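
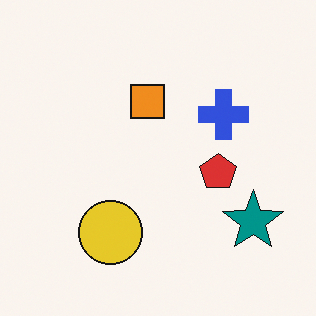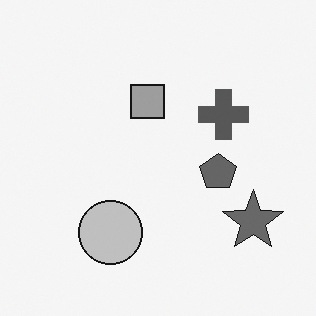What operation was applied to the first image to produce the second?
The image was converted to grayscale.

All color is removed — every shape is now a shade of grey.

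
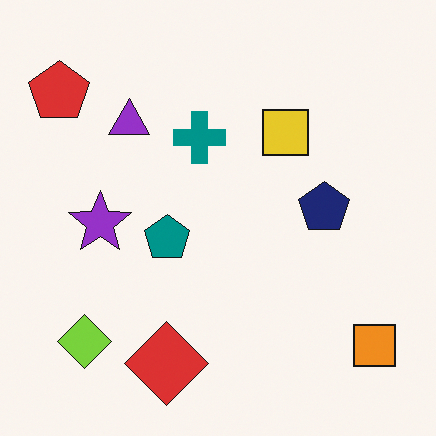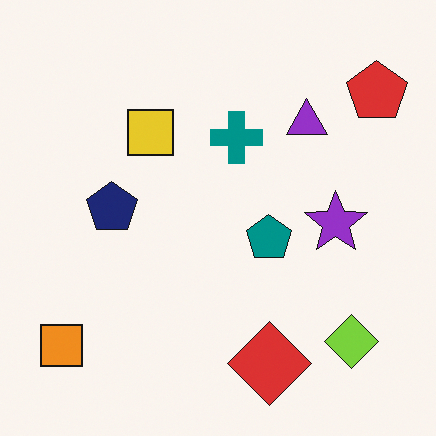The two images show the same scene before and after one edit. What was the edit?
The transformation is: flipped horizontally (left ↔ right).

The red pentagon is in the top-left of the first image and the top-right of the second — shapes on opposite sides of the vertical midline have swapped in a mirror flip.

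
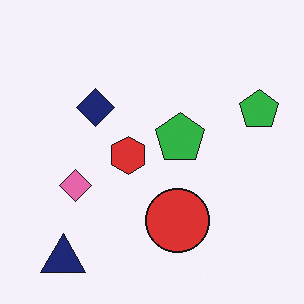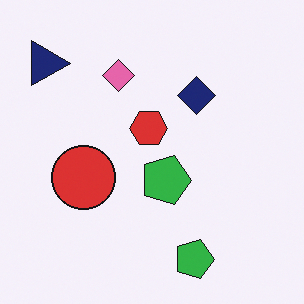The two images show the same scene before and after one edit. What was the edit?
Rotated 90° clockwise.

The navy triangle sits in the bottom-left of the first image and the top-left of the second — consistent with a whole-image 90° clockwise rotation.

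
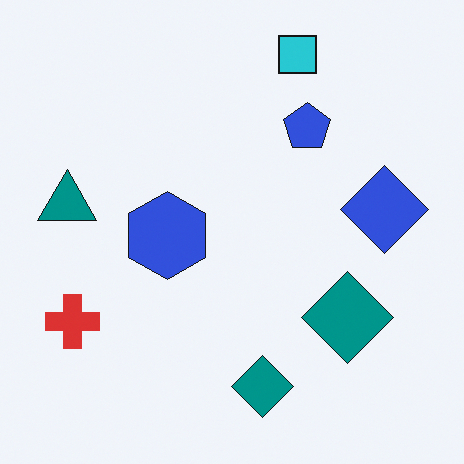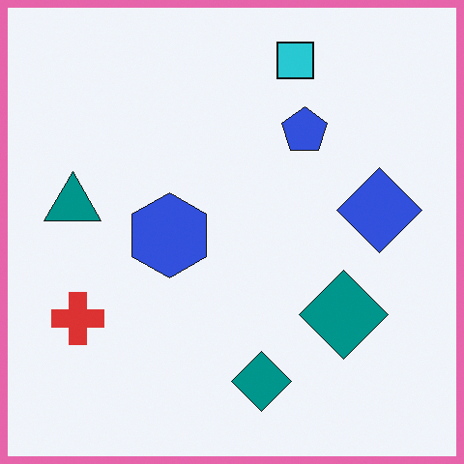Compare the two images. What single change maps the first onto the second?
Framed with a pink border.

A solid pink frame runs around the edge of the second image, with the content slightly shrunk inside it.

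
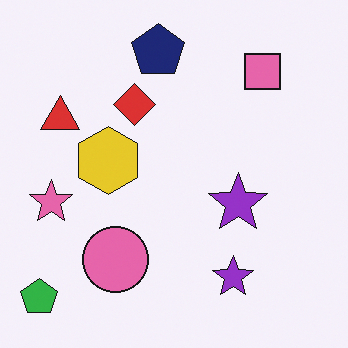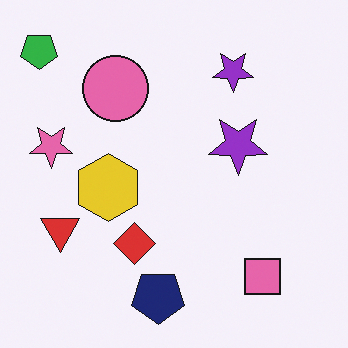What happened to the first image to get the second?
It was flipped vertically (top ↔ bottom).

The navy pentagon is in the top of the first image and the bottom of the second — shapes on opposite sides of the horizontal midline have swapped in a mirror flip.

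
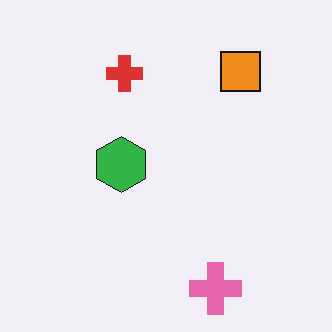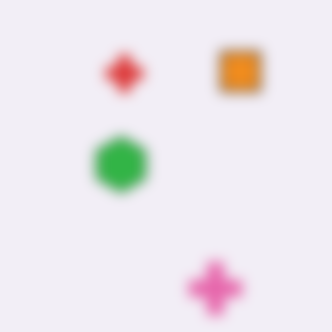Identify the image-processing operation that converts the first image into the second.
This is the original image heavily blurred.

Shape edges and outlines are uniformly softened across the whole image.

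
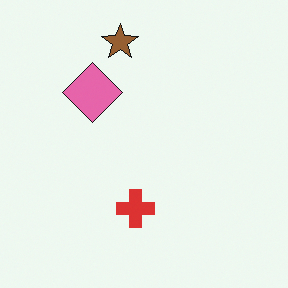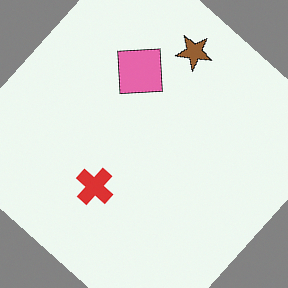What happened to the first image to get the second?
The second image is the first rotated clockwise by a large amount — several tens of degrees.

Every shape is tilted by the same angle and the image corners show triangular fill wedges — a whole-image rotation by a non-right angle.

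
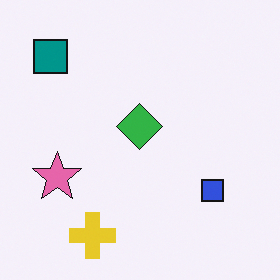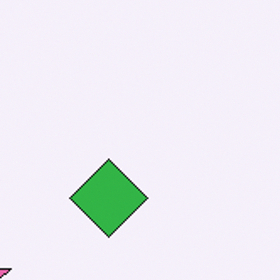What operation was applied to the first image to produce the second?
The second image is the first cropped to a noticeably smaller region and rescaled.

The visible shapes are larger and the field of view is narrower; shapes near the original edges may be partly or wholly outside the frame — a crop-and-rescale.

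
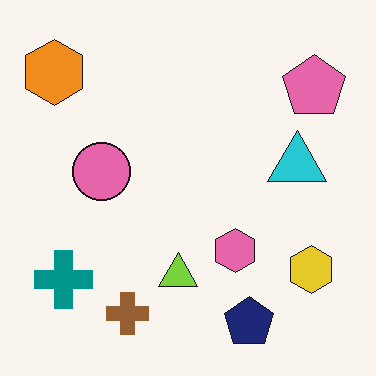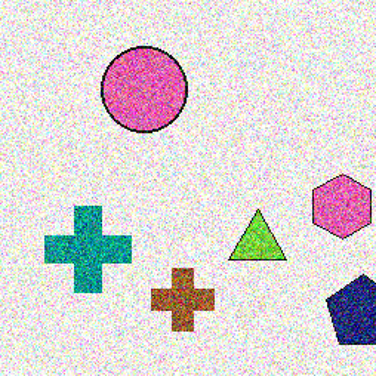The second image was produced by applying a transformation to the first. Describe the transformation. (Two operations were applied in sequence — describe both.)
The image was degraded with strong gaussian noise, then cropped to a modestly smaller region and rescaled.

Random speckle covers the whole image, including the flat background. The visible shapes are larger and the field of view is narrower; shapes near the original edges may be partly or wholly outside the frame — a crop-and-rescale.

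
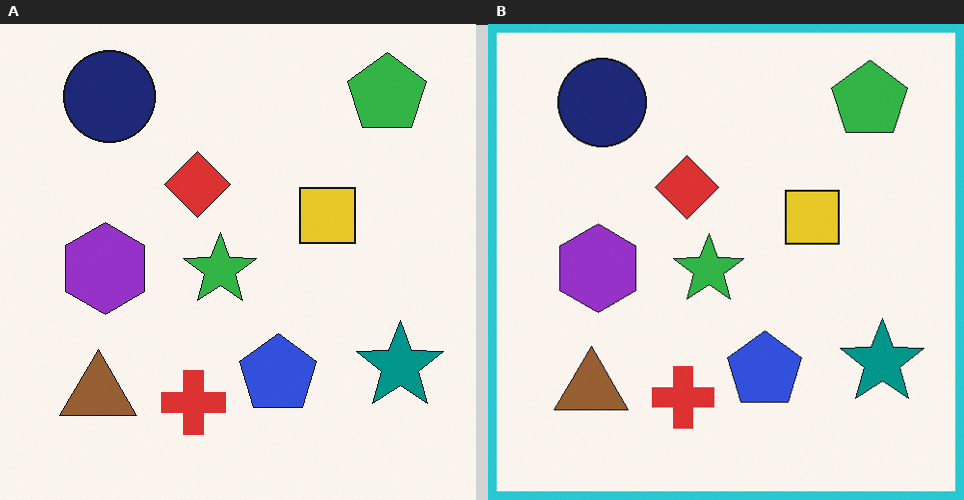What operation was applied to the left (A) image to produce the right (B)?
The transformation is: framed with a cyan border.

A solid cyan frame runs around the edge of the right (B) image, with the content slightly shrunk inside it.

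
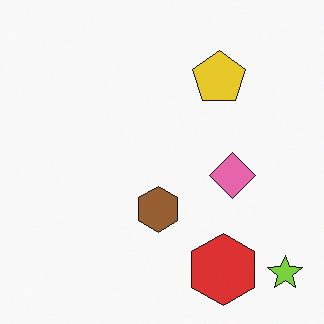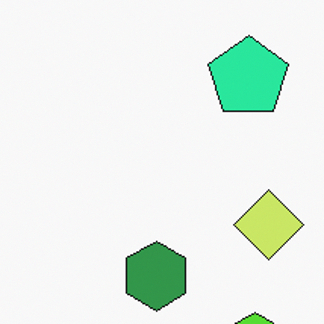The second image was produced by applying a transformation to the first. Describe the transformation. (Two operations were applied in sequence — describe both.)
The second image is the first hue-shifted noticeably, then cropped to a modestly smaller region and rescaled.

Every shape's color has rotated by the same amount around the hue wheel — a uniform hue shift. The visible shapes are larger and the field of view is narrower; shapes near the original edges may be partly or wholly outside the frame — a crop-and-rescale.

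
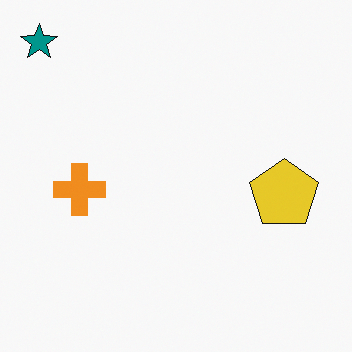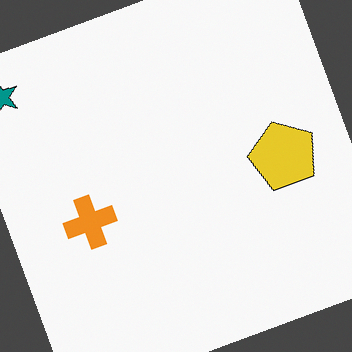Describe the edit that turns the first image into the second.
The second image is the first rotated counter-clockwise by a moderate amount.

Every shape is tilted by the same angle and the image corners show triangular fill wedges — a whole-image rotation by a non-right angle.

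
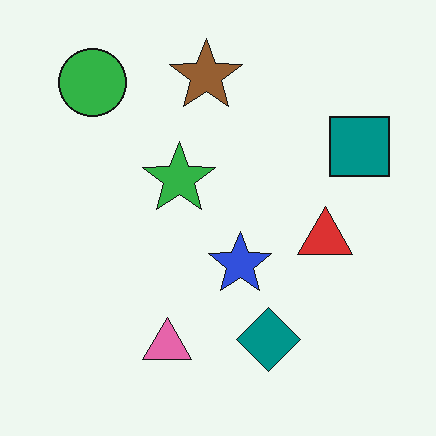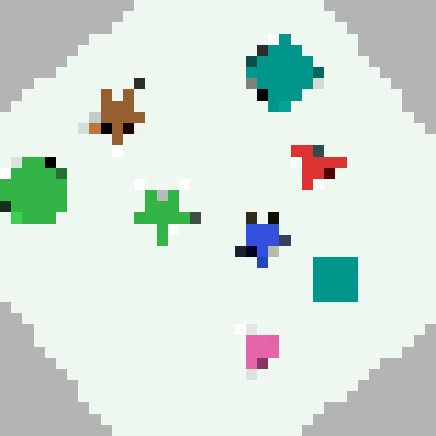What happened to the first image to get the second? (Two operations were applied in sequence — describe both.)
Rotated counter-clockwise by a large amount — several tens of degrees, then coarsely pixelated.

Every shape is tilted by the same angle and the image corners show triangular fill wedges — a whole-image rotation by a non-right angle. Shapes are reduced to large square blocks; fine edges and outlines are lost — a downscale-then-upscale (mosaic) effect.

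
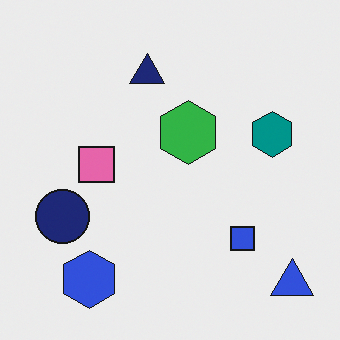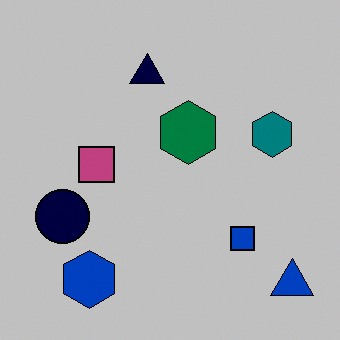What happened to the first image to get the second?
Aggressively posterized.

Each flat color has snapped to a coarser quantized level — most visibly, the near-white background has dropped to a flat grey.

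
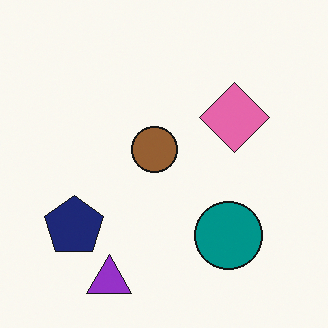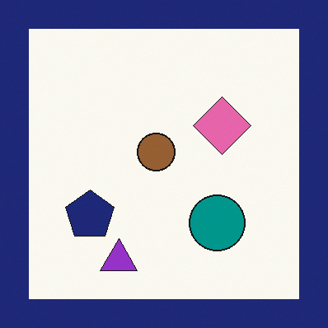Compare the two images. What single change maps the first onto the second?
The second image is the first framed with a navy border.

A solid navy frame runs around the edge of the second image, with the content slightly shrunk inside it.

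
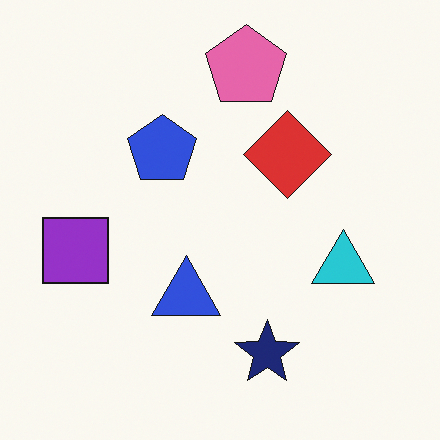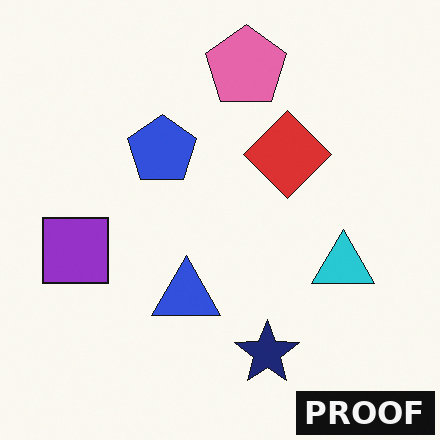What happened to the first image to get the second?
It was watermarked with the text "PROOF" in the lower-right corner.

A dark label reading "PROOF" appears in the lower-right corner.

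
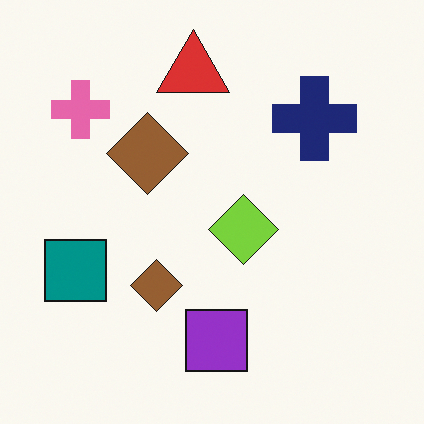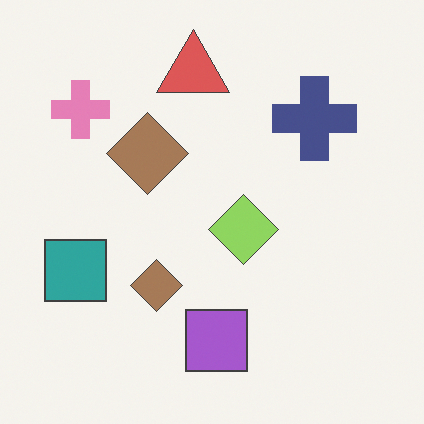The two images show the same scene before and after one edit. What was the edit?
The transformation is: given slightly reduced contrast.

Tones are pushed toward mid-grey across the whole image — a global contrast change.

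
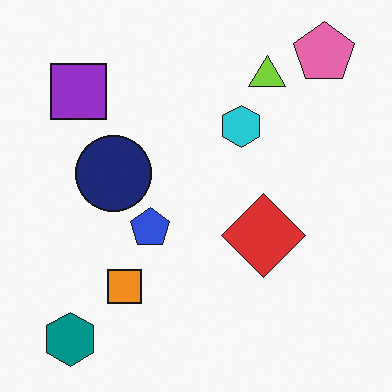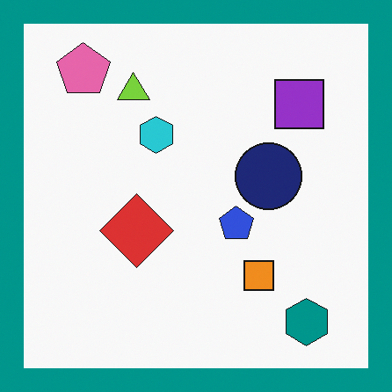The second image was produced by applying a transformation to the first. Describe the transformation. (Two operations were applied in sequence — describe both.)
The second image is the first flipped horizontally (left ↔ right), then framed with a teal border.

The pink pentagon is in the top-right of the first image and the top-left of the second — shapes on opposite sides of the vertical midline have swapped in a mirror flip. A solid teal frame runs around the edge of the second image, with the content slightly shrunk inside it.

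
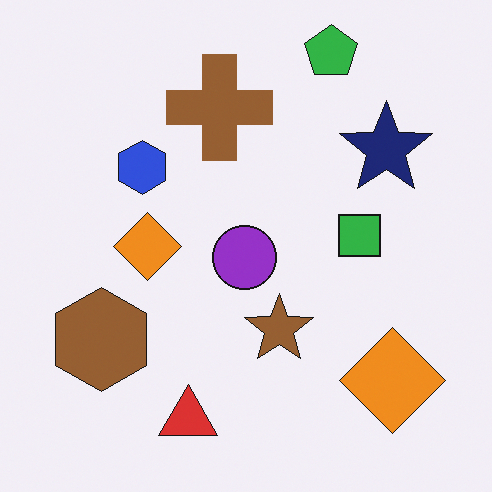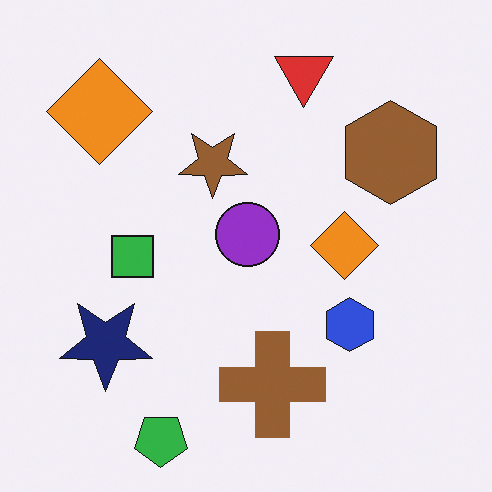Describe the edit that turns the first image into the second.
Rotated 180°.

The green pentagon sits in the top-right of the first image and the bottom-left of the second — consistent with a whole-image 180° rotation.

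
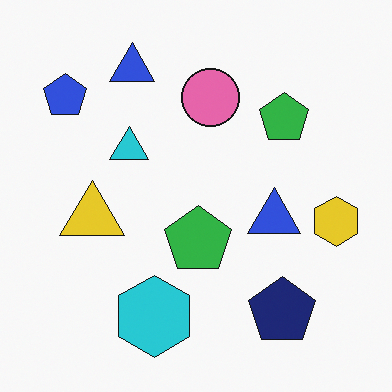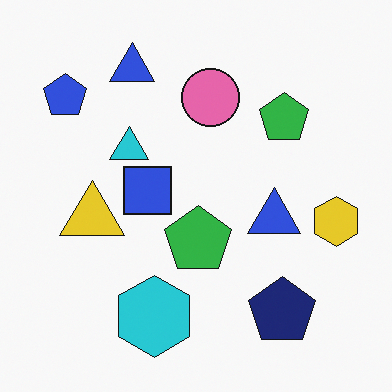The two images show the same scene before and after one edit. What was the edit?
Overlaid with an additional blue square.

A blue square appears in the second image that is absent from the first.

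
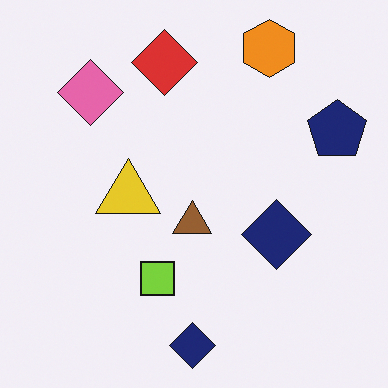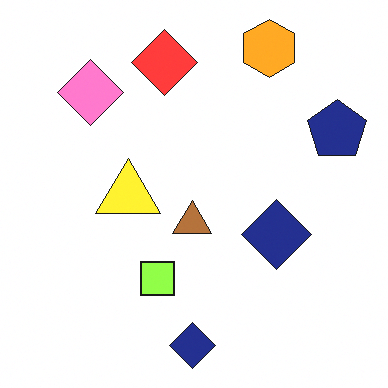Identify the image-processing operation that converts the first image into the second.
The second image is the first slightly brightened.

Every pixel — background and shapes alike — is uniformly brightened.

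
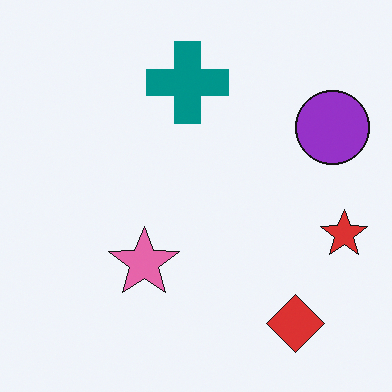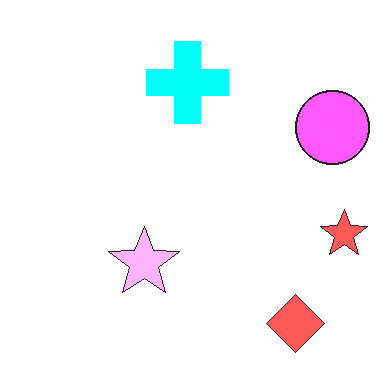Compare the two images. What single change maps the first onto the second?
The second image is the first substantially brightened.

Every pixel — background and shapes alike — is uniformly brightened.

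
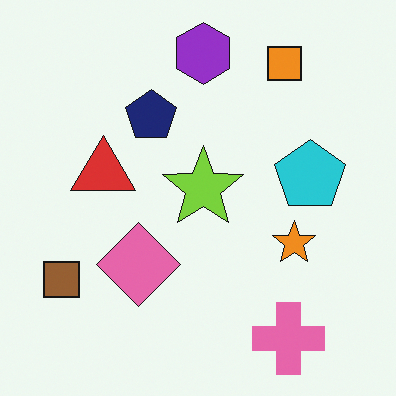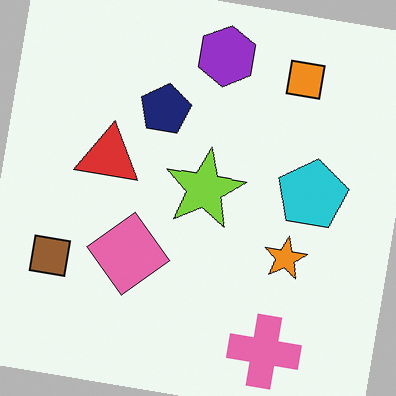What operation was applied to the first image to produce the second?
The transformation is: rotated clockwise by a slight angle.

Every shape is tilted by the same angle and the image corners show triangular fill wedges — a whole-image rotation by a non-right angle.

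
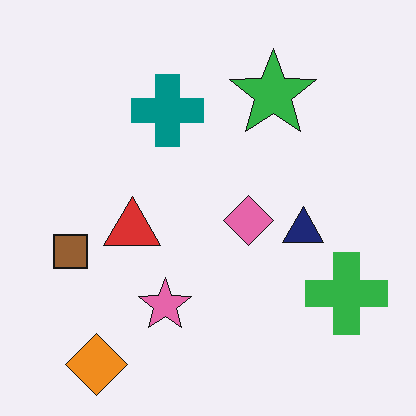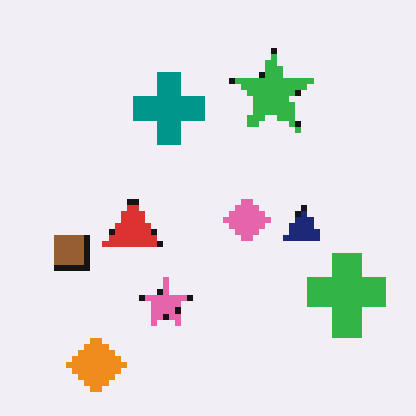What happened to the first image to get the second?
The second image is the first pixelated into visible square blocks.

Shapes are reduced to large square blocks; fine edges and outlines are lost — a downscale-then-upscale (mosaic) effect.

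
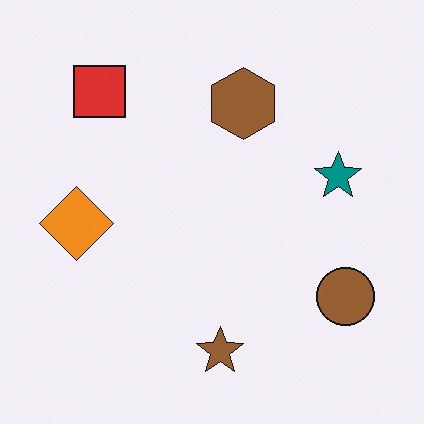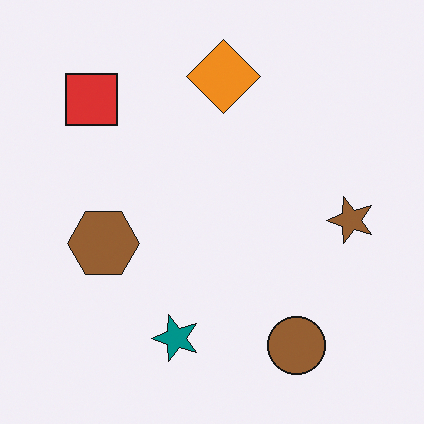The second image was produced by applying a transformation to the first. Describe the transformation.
This is the original image transposed (reflected across the top-left ↔ bottom-right diagonal).

Shapes have swapped their row and column positions — what was in the top-right is now in the bottom-left — a diagonal reflection.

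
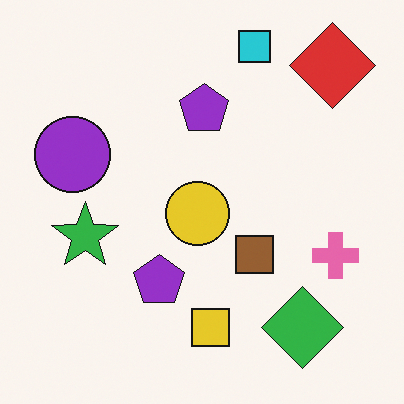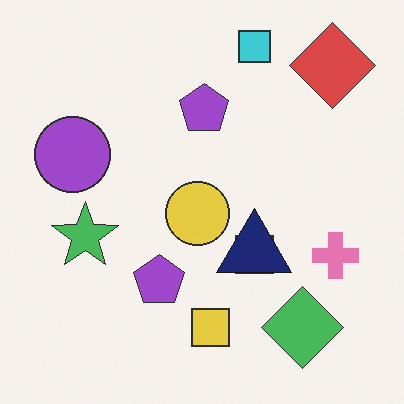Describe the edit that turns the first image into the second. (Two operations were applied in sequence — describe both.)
The second image is the first given slightly reduced contrast, then overlaid with an additional navy triangle.

Tones are pushed toward mid-grey across the whole image — a global contrast change. A navy triangle appears in the second image that is absent from the first.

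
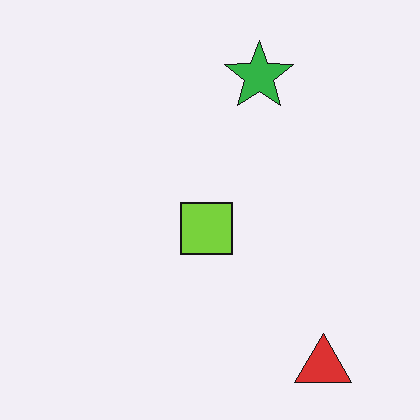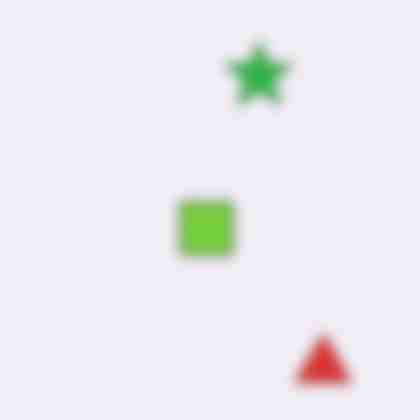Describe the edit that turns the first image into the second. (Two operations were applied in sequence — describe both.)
The second image is the first strongly gaussian-blurred, then degraded with heavy JPEG compression.

Shape edges and outlines are uniformly softened across the whole image. Blocky 8×8 compression artifacts appear around shape edges and the flat background shows ringing — characteristic JPEG degradation.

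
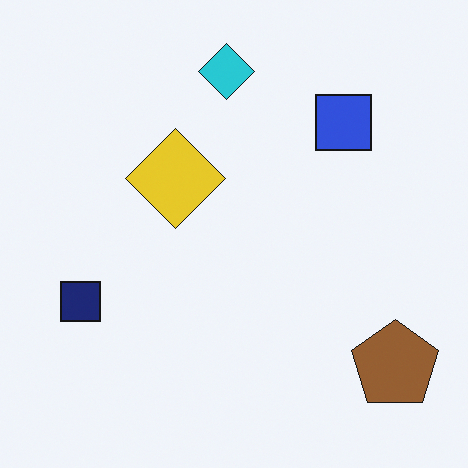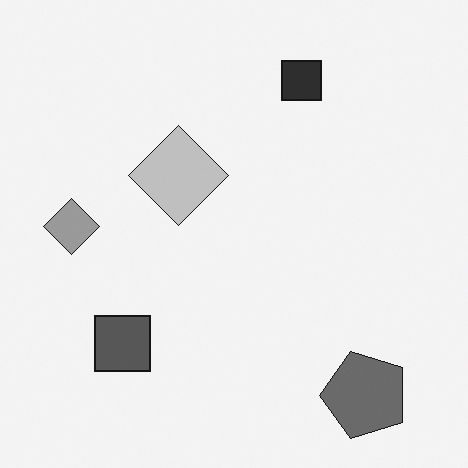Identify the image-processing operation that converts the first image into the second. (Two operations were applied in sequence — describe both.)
This is the original image converted to grayscale, then transposed (reflected across the top-left ↔ bottom-right diagonal).

All color is removed — every shape is now a shade of grey. Shapes have swapped their row and column positions — what was in the top-right is now in the bottom-left — a diagonal reflection.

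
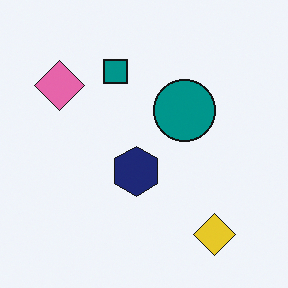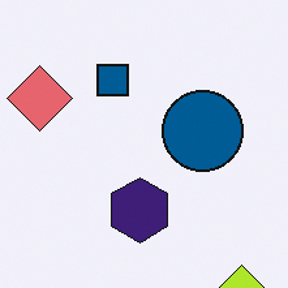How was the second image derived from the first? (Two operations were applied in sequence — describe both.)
This is the original image cropped slightly and scaled back up, then hue-shifted by a small amount.

The visible shapes are larger and the field of view is narrower; shapes near the original edges may be partly or wholly outside the frame — a crop-and-rescale. Every shape's color has rotated by the same amount around the hue wheel — a uniform hue shift.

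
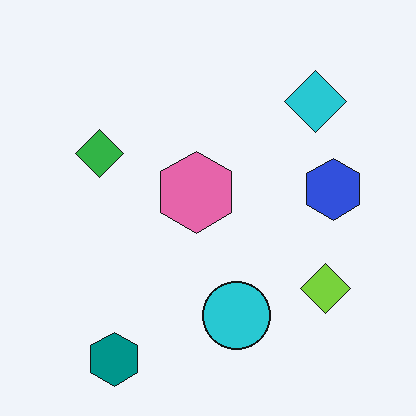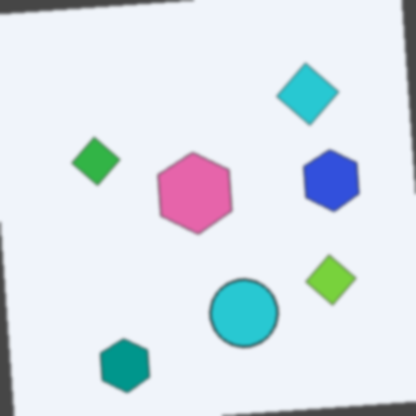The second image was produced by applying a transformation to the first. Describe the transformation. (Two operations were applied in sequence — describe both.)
The transformation is: rotated counter-clockwise by a few degrees, then given a subtle gaussian blur.

Every shape is tilted by the same angle and the image corners show triangular fill wedges — a whole-image rotation by a non-right angle. Shape edges and outlines are uniformly softened across the whole image.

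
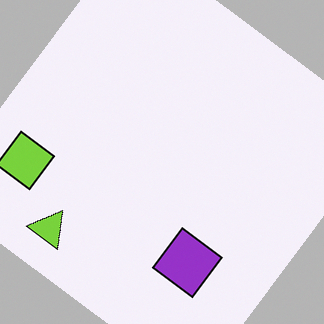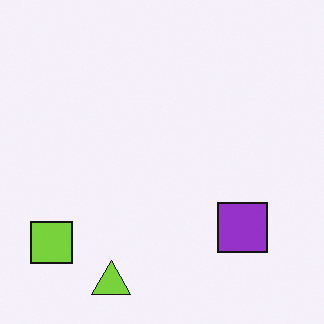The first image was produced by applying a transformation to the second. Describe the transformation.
The first image is the second rotated clockwise by a large amount — several tens of degrees.

Every shape is tilted by the same angle and the image corners show triangular fill wedges — a whole-image rotation by a non-right angle.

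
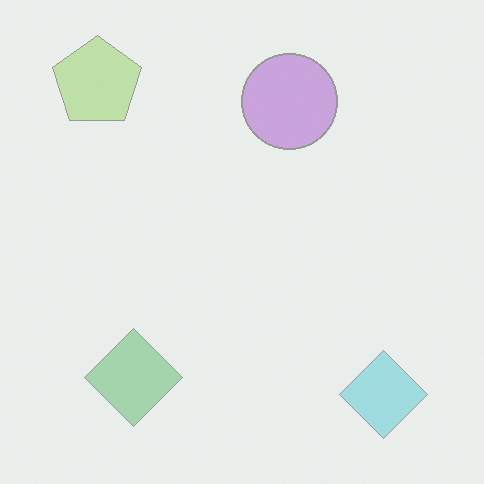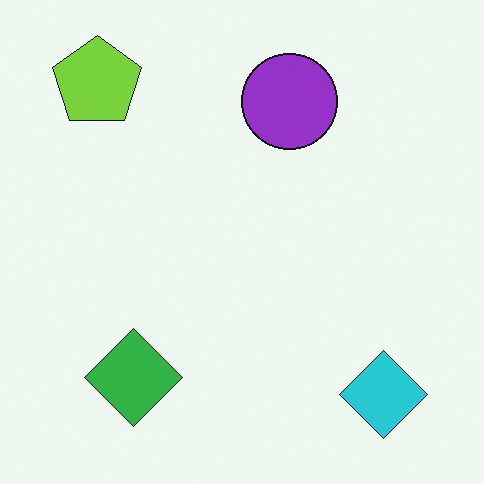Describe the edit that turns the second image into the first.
The image was washed out (contrast reduced).

Tones are pushed toward mid-grey across the whole image — a global contrast change.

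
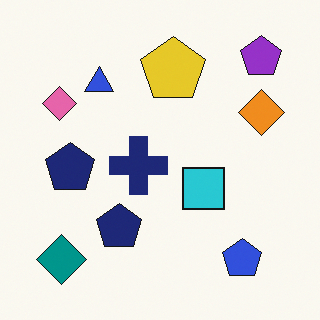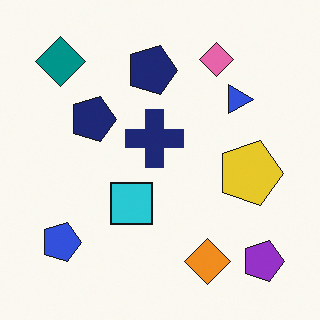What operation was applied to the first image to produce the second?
This is the original image rotated 90° clockwise.

The purple pentagon sits in the top-right of the first image and the bottom-right of the second — consistent with a whole-image 90° clockwise rotation.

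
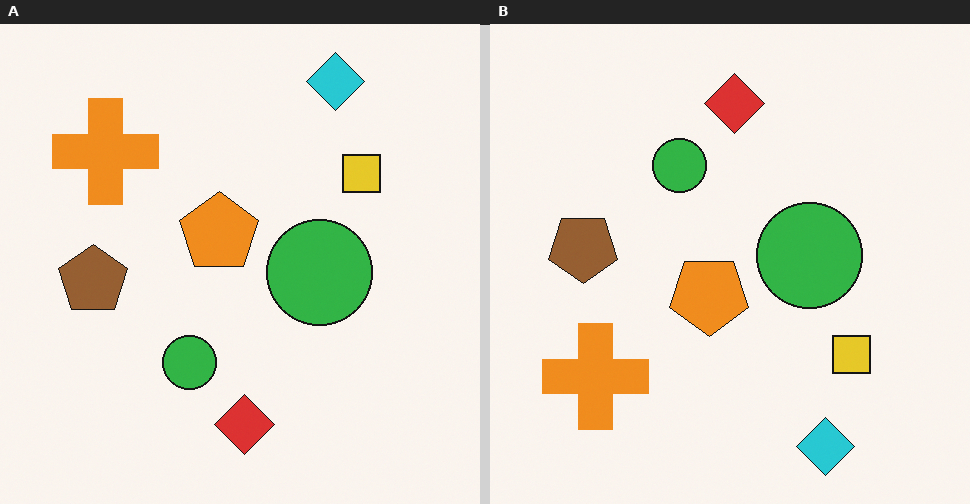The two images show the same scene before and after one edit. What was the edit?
It was flipped vertically (top ↔ bottom).

The cyan diamond is in the top-right of the left (A) image and the bottom-right of the right (B) — shapes on opposite sides of the horizontal midline have swapped in a mirror flip.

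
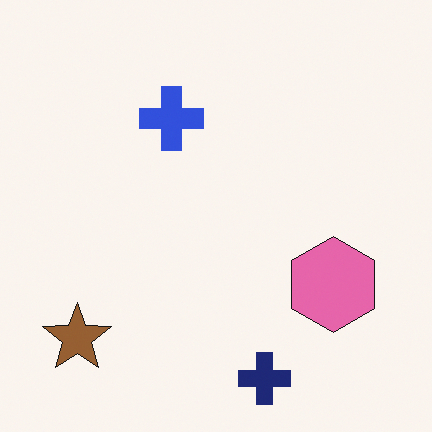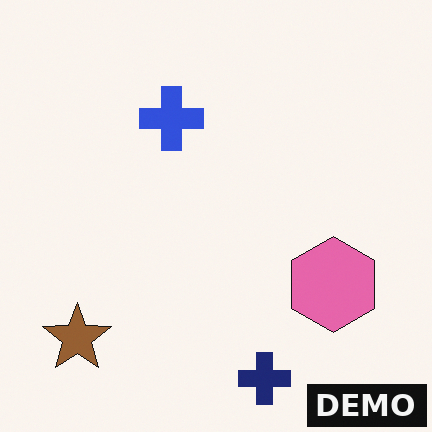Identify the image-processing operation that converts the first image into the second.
The transformation is: watermarked with the text "DEMO" in the lower-right corner.

A dark label reading "DEMO" appears in the lower-right corner.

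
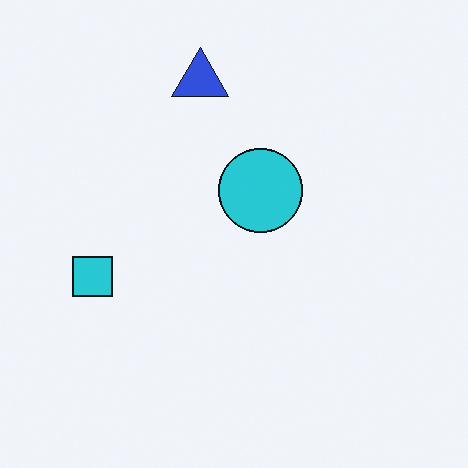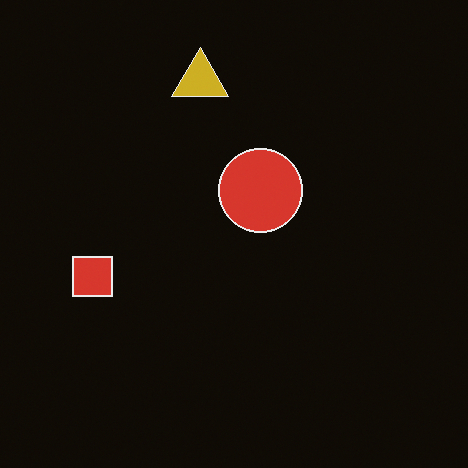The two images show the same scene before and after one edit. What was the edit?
The second image is the first color-inverted (negative).

The light background has become dark and every shape's color is its complement — a photographic negative.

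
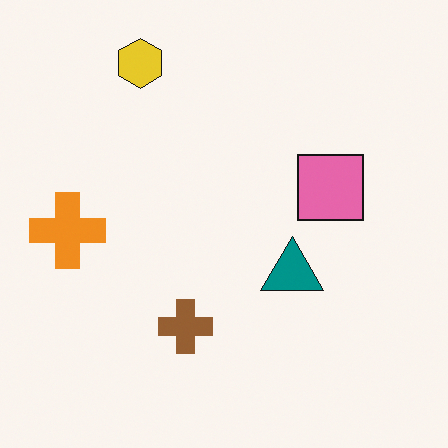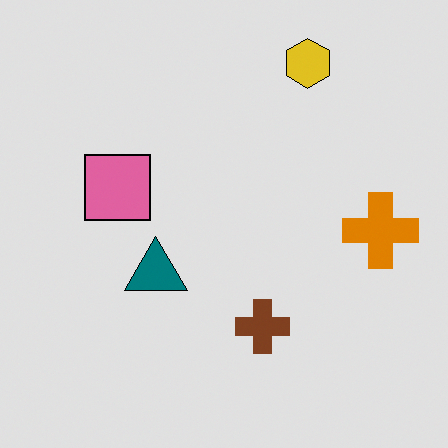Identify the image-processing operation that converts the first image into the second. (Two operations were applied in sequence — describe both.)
Flipped horizontally (left ↔ right), then moderately posterized.

The orange cross is in the left of the first image and the right of the second — shapes on opposite sides of the vertical midline have swapped in a mirror flip. Each flat color has snapped to a coarser quantized level — most visibly, the near-white background has dropped to a flat grey.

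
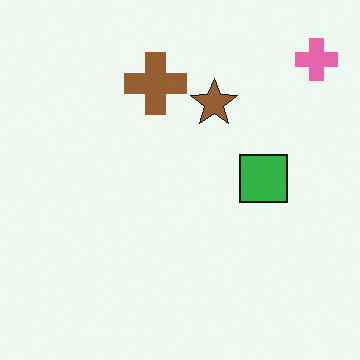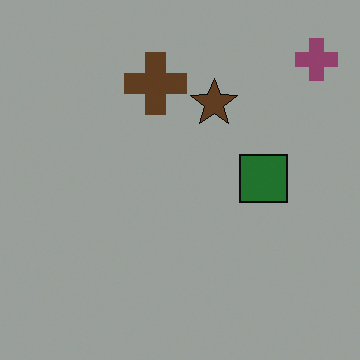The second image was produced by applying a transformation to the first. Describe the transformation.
The second image is the first substantially darkened.

Every pixel — background and shapes alike — is uniformly darkened.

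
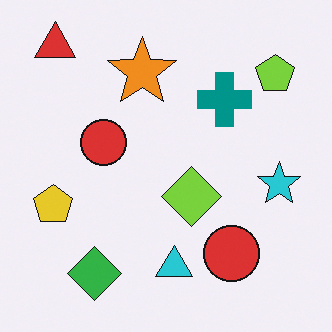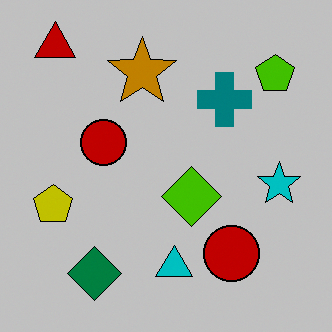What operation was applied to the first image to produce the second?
The second image is the first heavily posterized to just a handful of flat colors.

Each flat color has snapped to a coarser quantized level — most visibly, the near-white background has dropped to a flat grey.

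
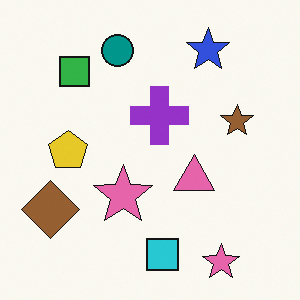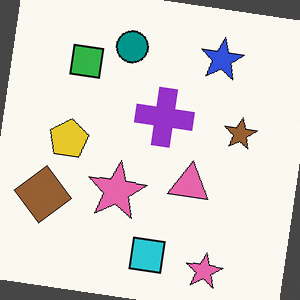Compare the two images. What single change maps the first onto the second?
The transformation is: rotated clockwise by a small amount.

Every shape is tilted by the same angle and the image corners show triangular fill wedges — a whole-image rotation by a non-right angle.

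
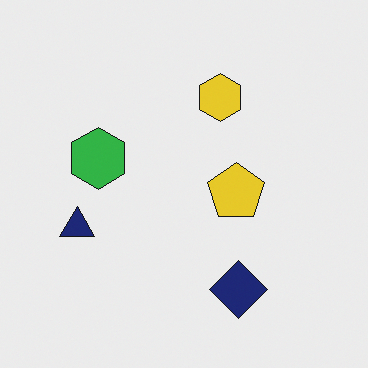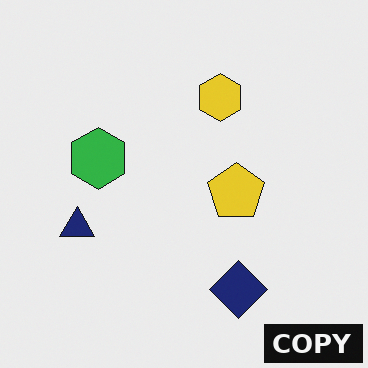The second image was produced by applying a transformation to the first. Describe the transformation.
This is the original image watermarked with the text "COPY" in the lower-right corner.

A dark label reading "COPY" appears in the lower-right corner.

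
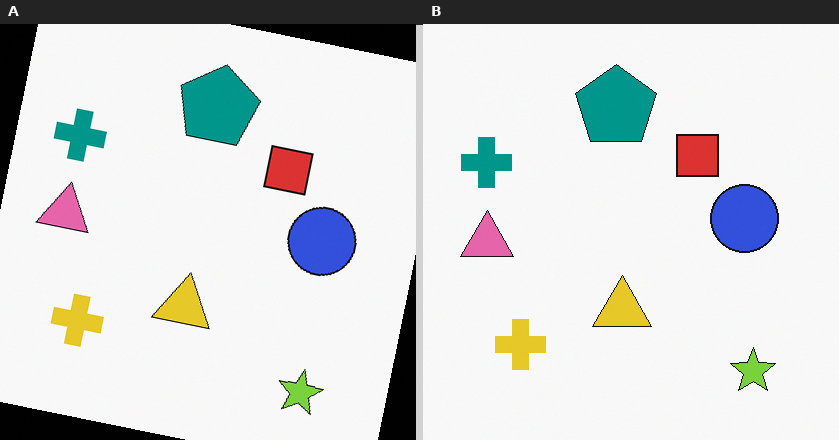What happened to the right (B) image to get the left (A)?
The transformation is: rotated clockwise by a slight angle.

Every shape is tilted by the same angle and the image corners show triangular fill wedges — a whole-image rotation by a non-right angle.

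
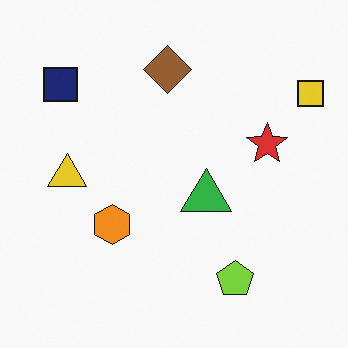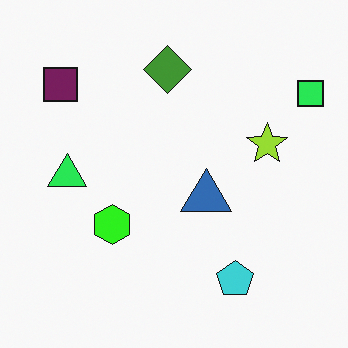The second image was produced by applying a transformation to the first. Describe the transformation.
It was hue-shifted through roughly a third of the color wheel.

Every shape's color has rotated by the same amount around the hue wheel — a uniform hue shift.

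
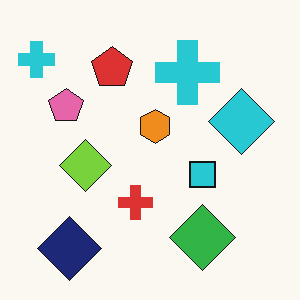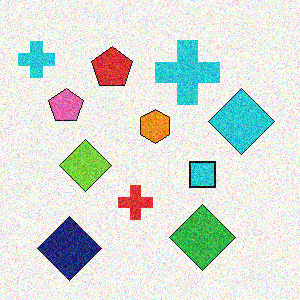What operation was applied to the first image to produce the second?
The transformation is: degraded with moderate additive noise.

Random speckle covers the whole image, including the flat background.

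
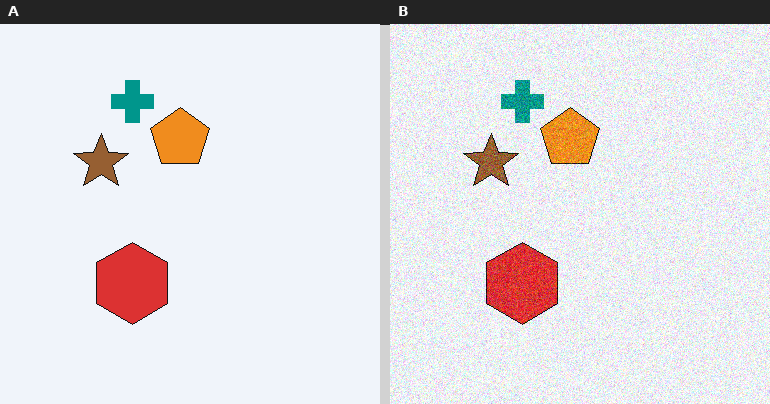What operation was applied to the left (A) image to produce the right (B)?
The image was degraded with moderate additive noise.

Random speckle covers the whole image, including the flat background.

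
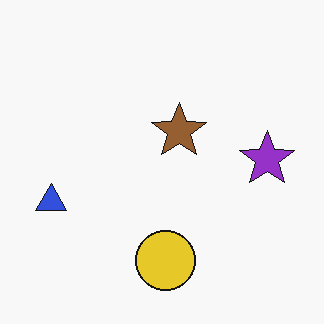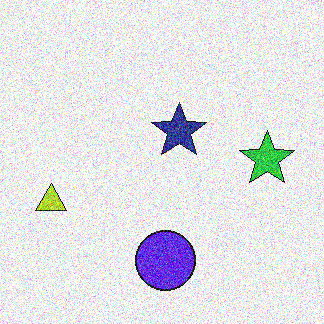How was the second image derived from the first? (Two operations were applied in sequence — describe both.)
The image was hue-shifted through roughly half the color wheel, then degraded with a thick layer of grain.

Every shape's color has rotated by the same amount around the hue wheel — a uniform hue shift. Random speckle covers the whole image, including the flat background.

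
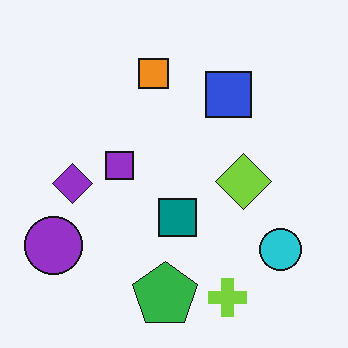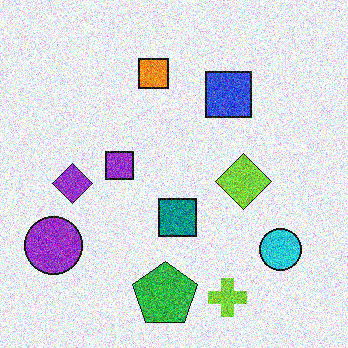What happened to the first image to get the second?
This is the original image degraded with heavy additive noise.

Random speckle covers the whole image, including the flat background.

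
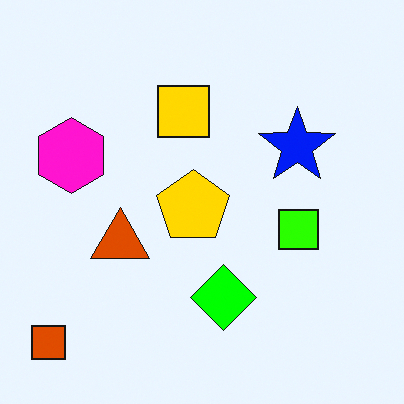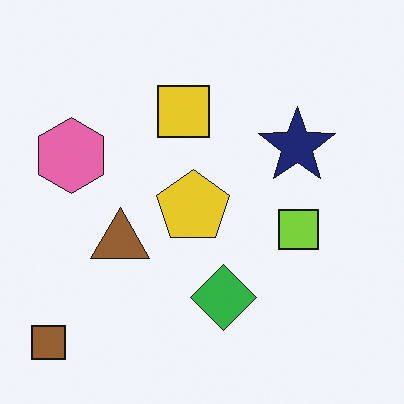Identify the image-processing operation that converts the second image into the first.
This is the original image heavily oversaturated.

All colors are more vivid — a global saturation change.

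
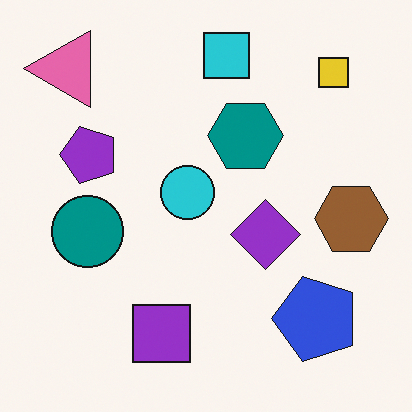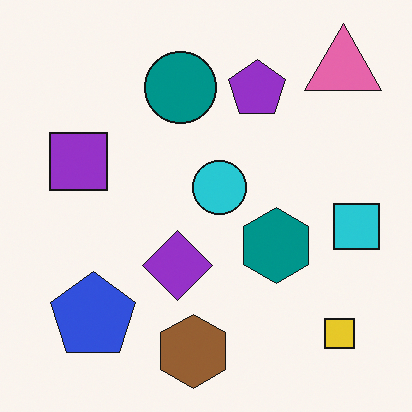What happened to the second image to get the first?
This is the original image rotated 90° counter-clockwise.

The pink triangle sits in the top-right of the second image and the top-left of the first — consistent with a whole-image 90° counter-clockwise rotation.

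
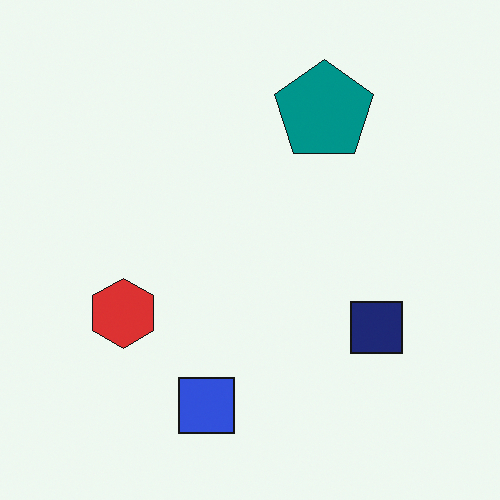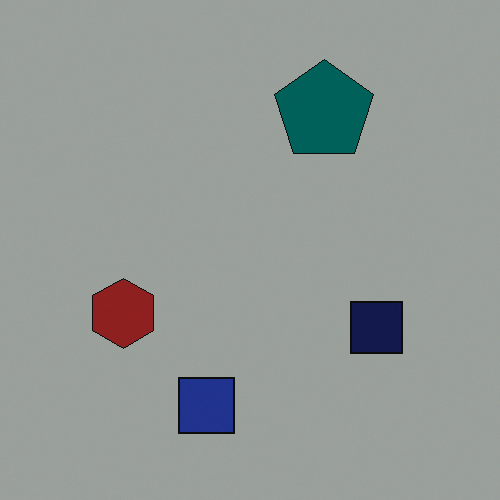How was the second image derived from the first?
Noticeably darkened.

Every pixel — background and shapes alike — is uniformly darkened.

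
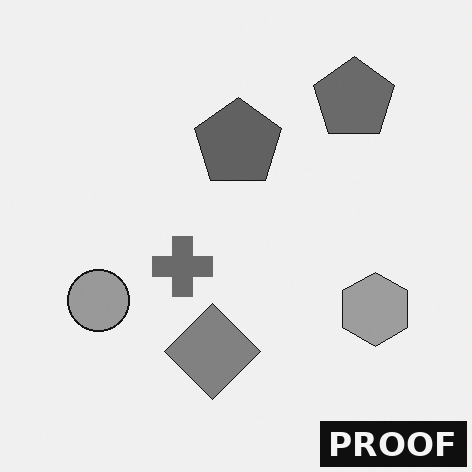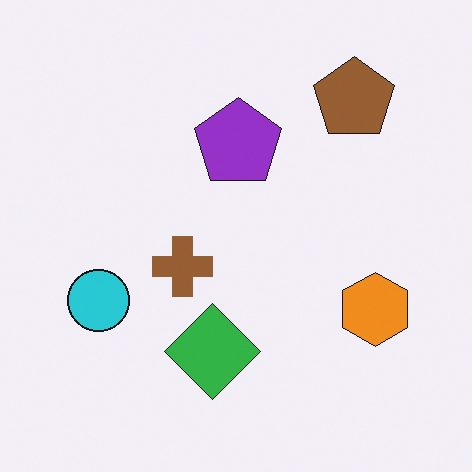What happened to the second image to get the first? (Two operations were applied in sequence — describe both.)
This is the original image converted to grayscale, then watermarked with the text "PROOF" in the lower-right corner.

All color is removed — every shape is now a shade of grey. A dark label reading "PROOF" appears in the lower-right corner.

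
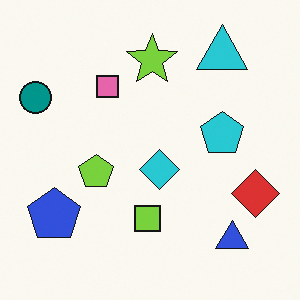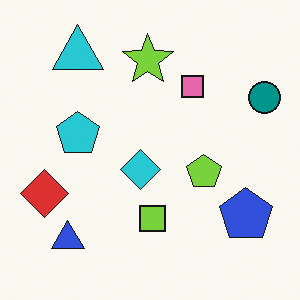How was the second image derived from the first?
This is the original image flipped horizontally (left ↔ right).

The teal circle is in the top-left of the first image and the top-right of the second — shapes on opposite sides of the vertical midline have swapped in a mirror flip.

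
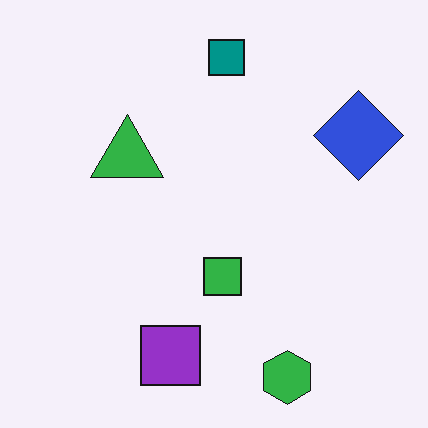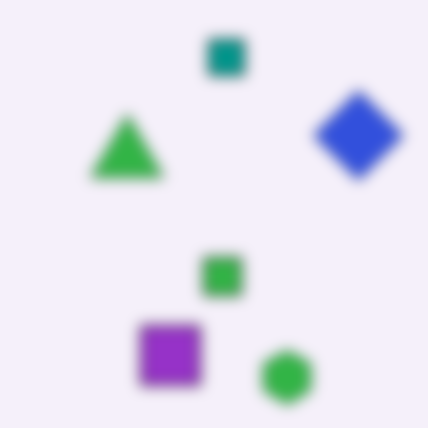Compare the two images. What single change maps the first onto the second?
The transformation is: heavily blurred.

Shape edges and outlines are uniformly softened across the whole image.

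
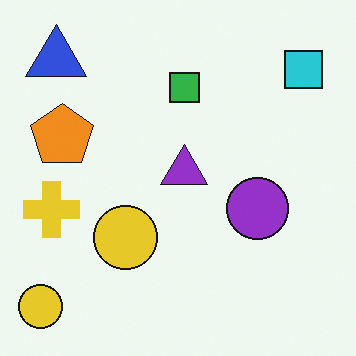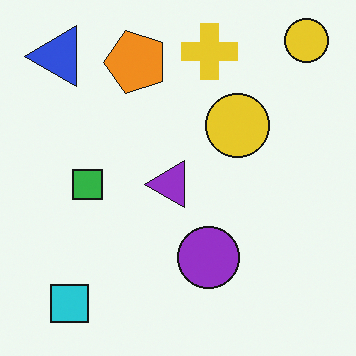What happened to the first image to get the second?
The image was transposed (reflected across the top-left ↔ bottom-right diagonal).

Shapes have swapped their row and column positions — what was in the top-right is now in the bottom-left — a diagonal reflection.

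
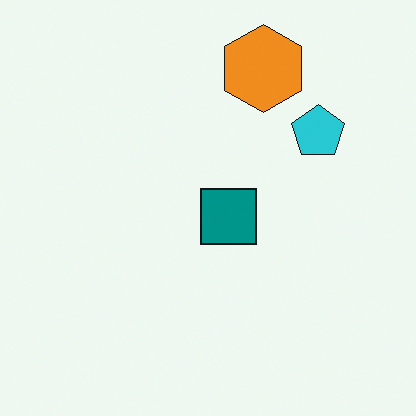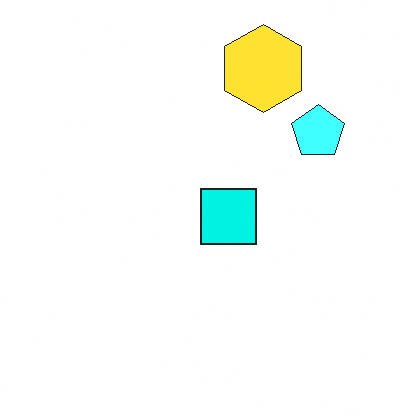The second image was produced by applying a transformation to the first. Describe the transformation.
The transformation is: brightened a lot.

Every pixel — background and shapes alike — is uniformly brightened.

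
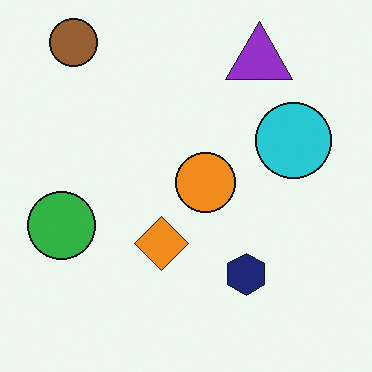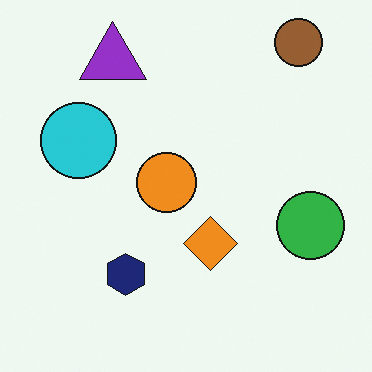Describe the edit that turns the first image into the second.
This is the original image flipped horizontally (left ↔ right).

The green circle is in the left of the first image and the right of the second — shapes on opposite sides of the vertical midline have swapped in a mirror flip.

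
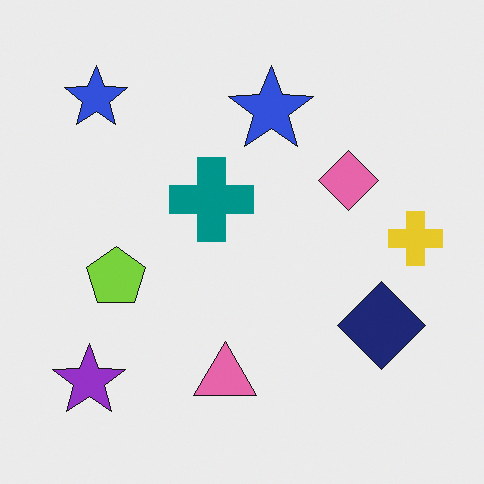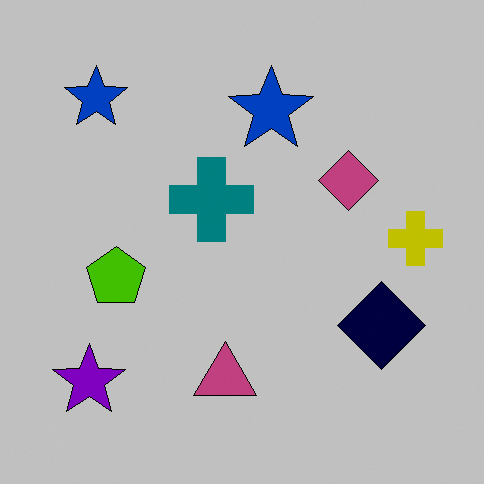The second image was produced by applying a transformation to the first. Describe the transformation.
The image was aggressively posterized.

Each flat color has snapped to a coarser quantized level — most visibly, the near-white background has dropped to a flat grey.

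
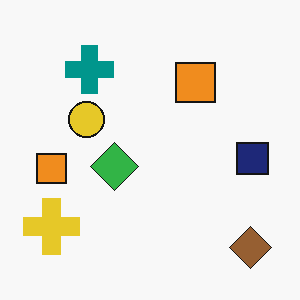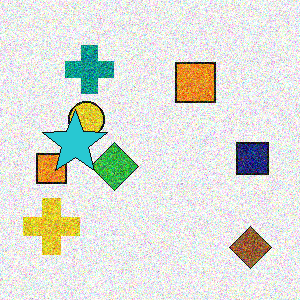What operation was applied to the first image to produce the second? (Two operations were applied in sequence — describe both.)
It was degraded with strong gaussian noise, then overlaid with an additional cyan star.

Random speckle covers the whole image, including the flat background. A cyan star appears in the second image that is absent from the first.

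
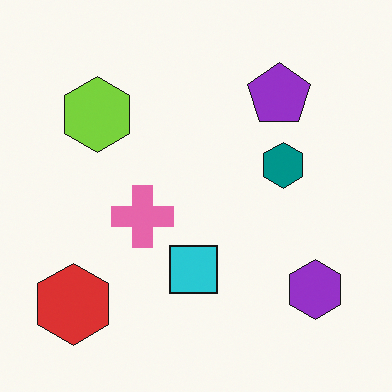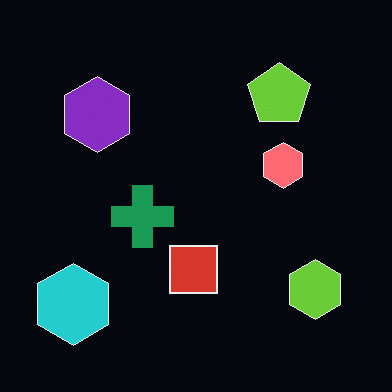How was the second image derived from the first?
The second image is the first color-inverted (negative).

The light background has become dark and every shape's color is its complement — a photographic negative.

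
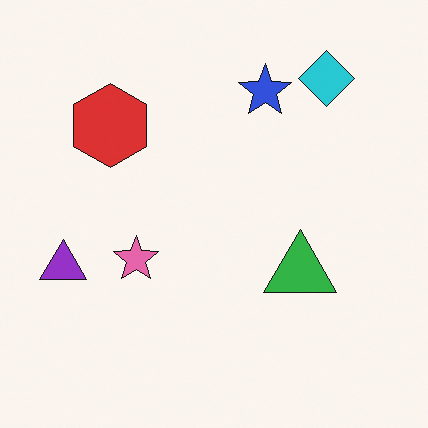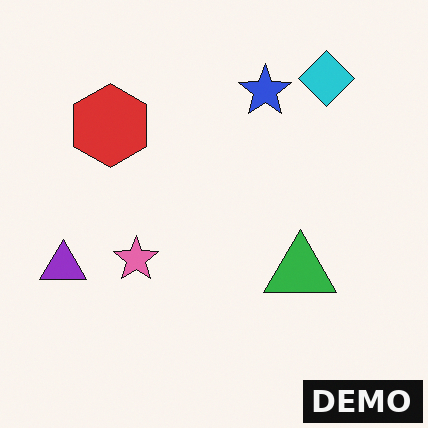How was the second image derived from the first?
This is the original image watermarked with the text "DEMO" in the lower-right corner.

A dark label reading "DEMO" appears in the lower-right corner.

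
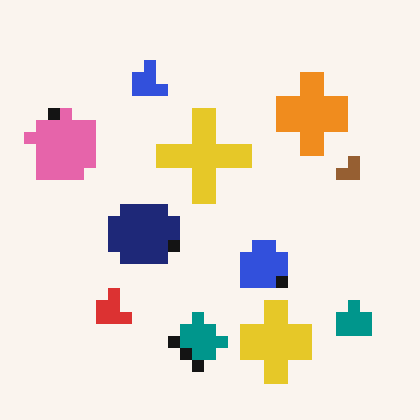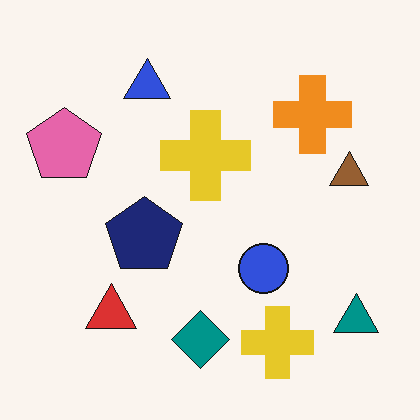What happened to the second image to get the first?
The image was heavily pixelated into large blocks.

Shapes are reduced to large square blocks; fine edges and outlines are lost — a downscale-then-upscale (mosaic) effect.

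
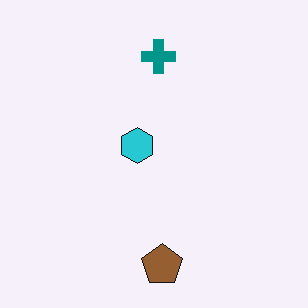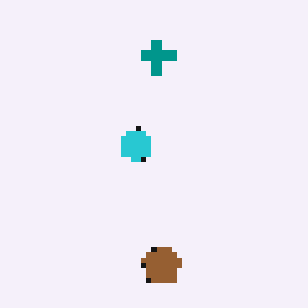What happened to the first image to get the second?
This is the original image mildly pixelated.

Shapes are reduced to large square blocks; fine edges and outlines are lost — a downscale-then-upscale (mosaic) effect.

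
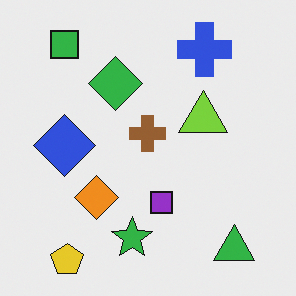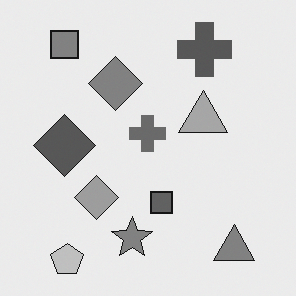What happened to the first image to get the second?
Converted to grayscale.

All color is removed — every shape is now a shade of grey.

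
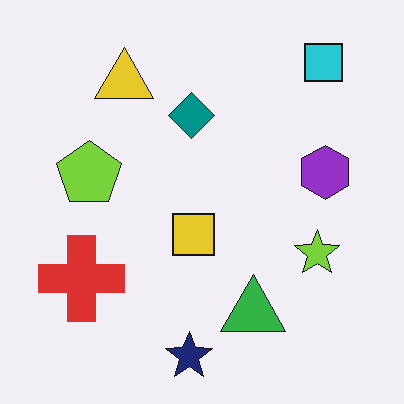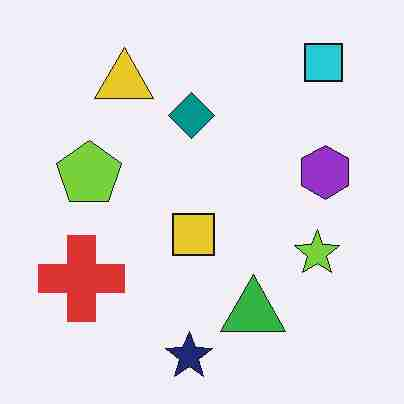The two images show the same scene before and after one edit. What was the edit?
The transformation is: degraded with heavy JPEG compression.

Blocky 8×8 compression artifacts appear around shape edges and the flat background shows ringing — characteristic JPEG degradation.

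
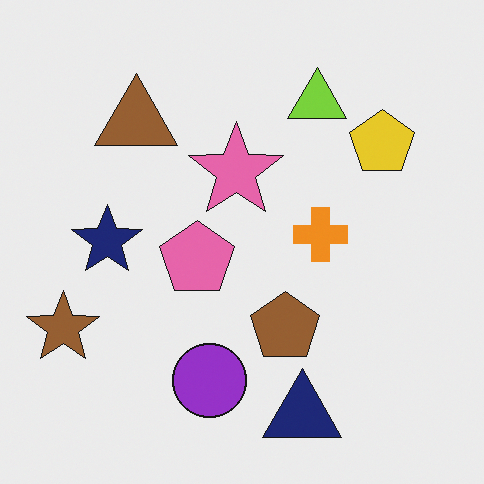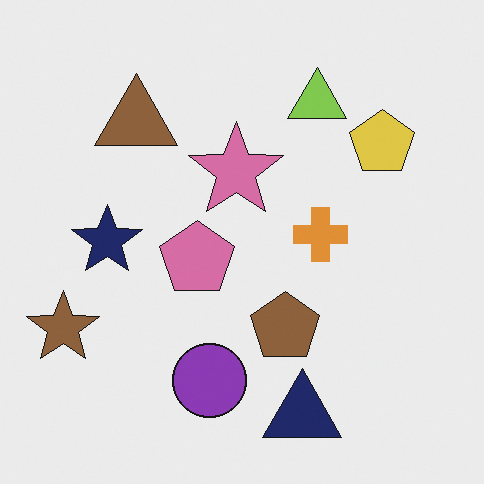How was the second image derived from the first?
This is the original image slightly desaturated.

All colors are more muted and greyish — a global saturation change.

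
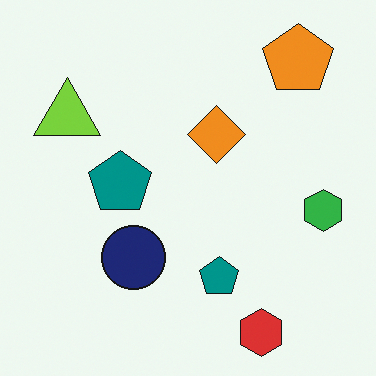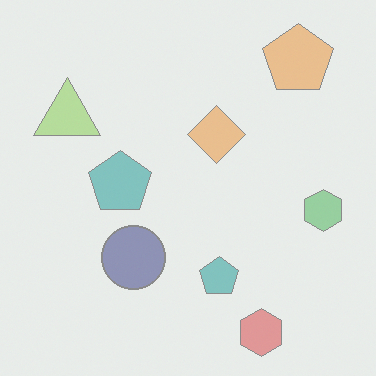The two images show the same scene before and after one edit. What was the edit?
The image was washed out (contrast reduced).

Tones are pushed toward mid-grey across the whole image — a global contrast change.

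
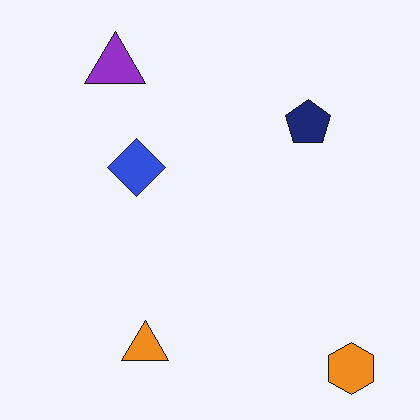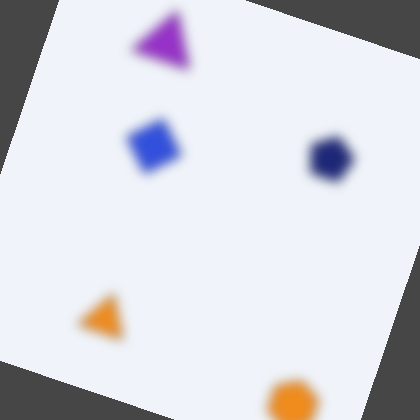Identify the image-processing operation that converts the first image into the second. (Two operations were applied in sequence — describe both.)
The transformation is: strongly gaussian-blurred, then rotated clockwise by a clearly visible amount.

Shape edges and outlines are uniformly softened across the whole image. Every shape is tilted by the same angle and the image corners show triangular fill wedges — a whole-image rotation by a non-right angle.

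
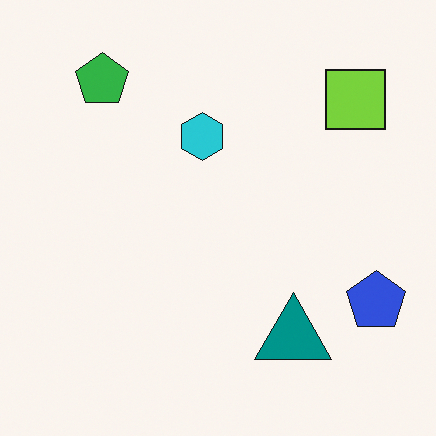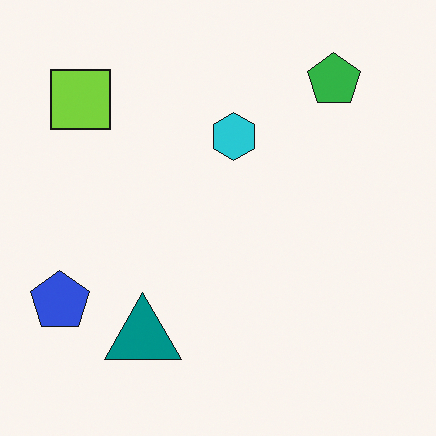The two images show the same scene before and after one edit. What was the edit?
The transformation is: flipped horizontally (left ↔ right).

The blue pentagon is in the bottom-right of the first image and the bottom-left of the second — shapes on opposite sides of the vertical midline have swapped in a mirror flip.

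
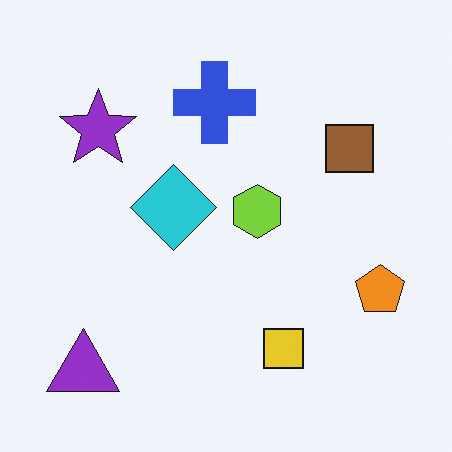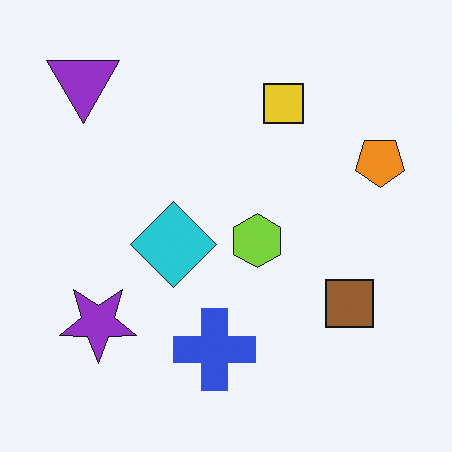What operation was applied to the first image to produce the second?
Flipped vertically (top ↔ bottom).

The purple triangle is in the bottom-left of the first image and the top-left of the second — shapes on opposite sides of the horizontal midline have swapped in a mirror flip.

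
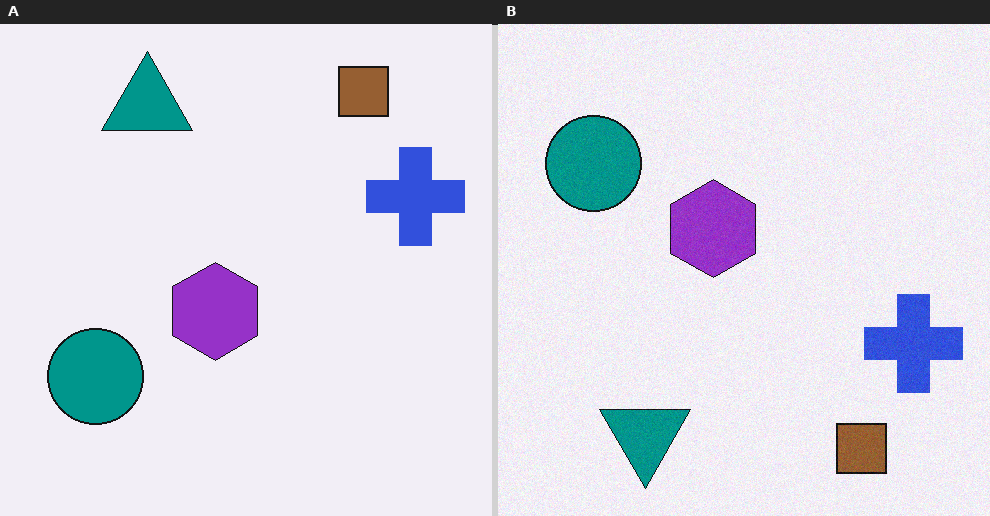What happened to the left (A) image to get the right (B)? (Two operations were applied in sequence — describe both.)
The transformation is: degraded with subtle gaussian noise, then flipped vertically (top ↔ bottom).

Random speckle covers the whole image, including the flat background. The brown square is in the top-right of the left (A) image and the bottom-right of the right (B) — shapes on opposite sides of the horizontal midline have swapped in a mirror flip.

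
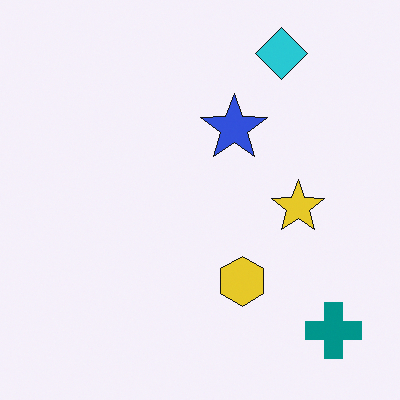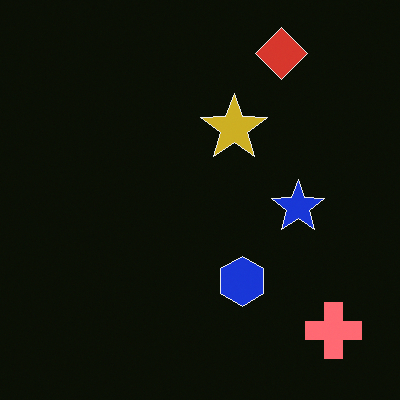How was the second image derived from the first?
It was color-inverted (negative).

The light background has become dark and every shape's color is its complement — a photographic negative.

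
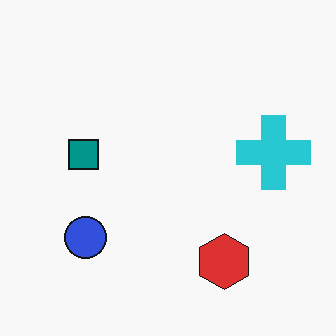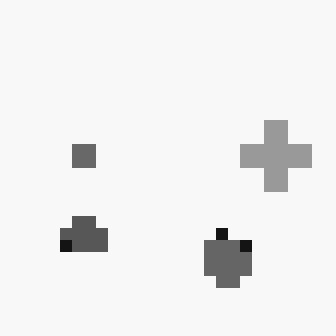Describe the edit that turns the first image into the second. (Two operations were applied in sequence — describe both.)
The transformation is: converted to grayscale, then heavily pixelated into large blocks.

All color is removed — every shape is now a shade of grey. Shapes are reduced to large square blocks; fine edges and outlines are lost — a downscale-then-upscale (mosaic) effect.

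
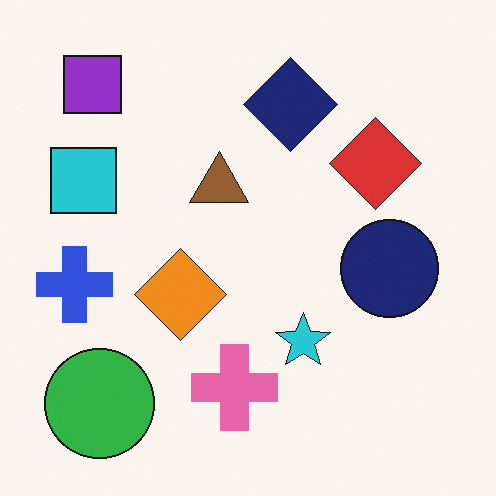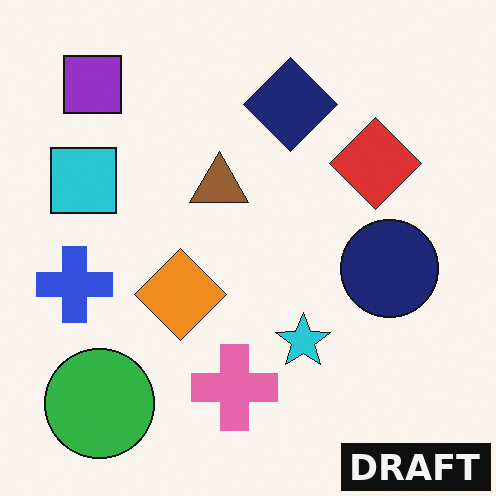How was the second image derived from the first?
Watermarked with the text "DRAFT" in the lower-right corner.

A dark label reading "DRAFT" appears in the lower-right corner.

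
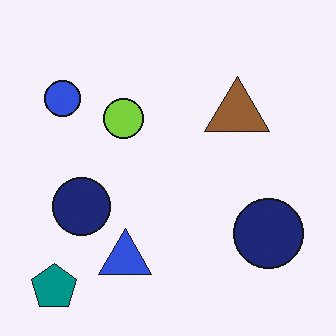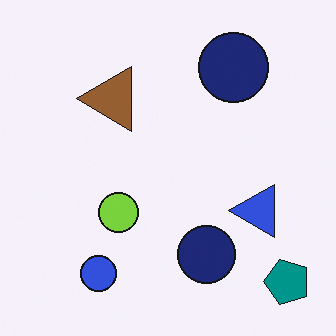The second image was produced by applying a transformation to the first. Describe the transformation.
This is the original image rotated 90° counter-clockwise.

The teal pentagon sits in the bottom-left of the first image and the bottom-right of the second — consistent with a whole-image 90° counter-clockwise rotation.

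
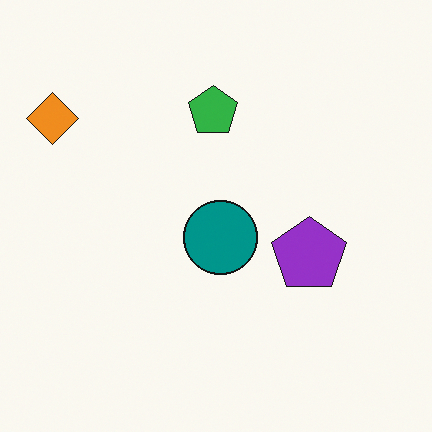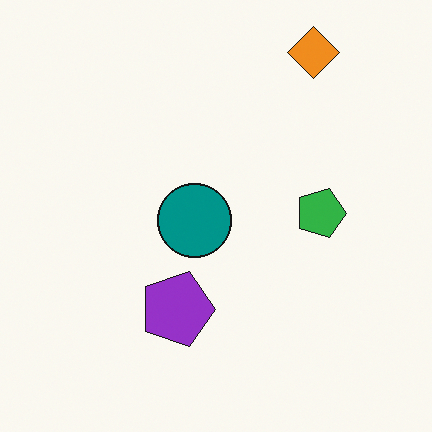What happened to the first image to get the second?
Rotated 90° clockwise.

The orange diamond sits in the top-left of the first image and the top-right of the second — consistent with a whole-image 90° clockwise rotation.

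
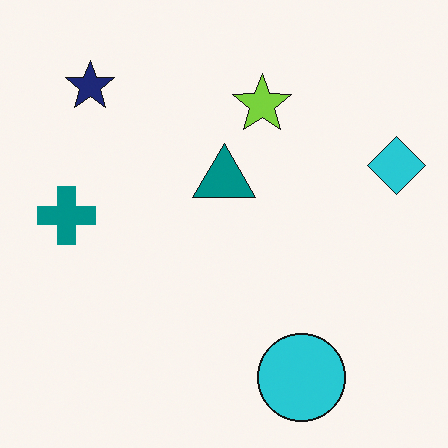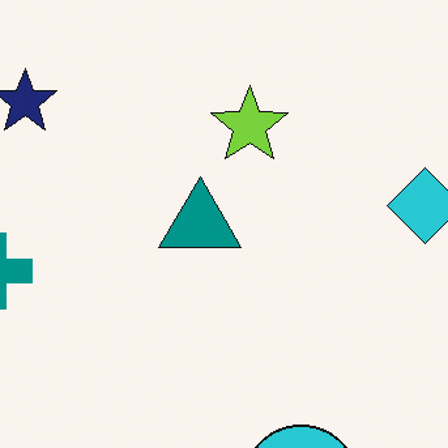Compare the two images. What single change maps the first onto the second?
It was cropped to a modestly smaller region and rescaled.

The visible shapes are larger and the field of view is narrower; shapes near the original edges may be partly or wholly outside the frame — a crop-and-rescale.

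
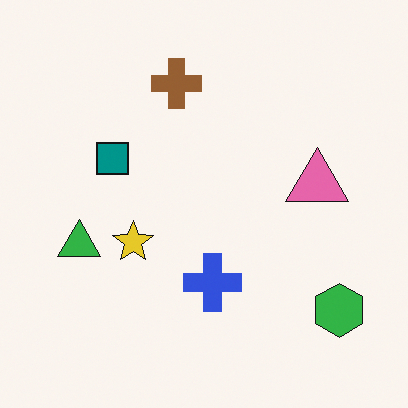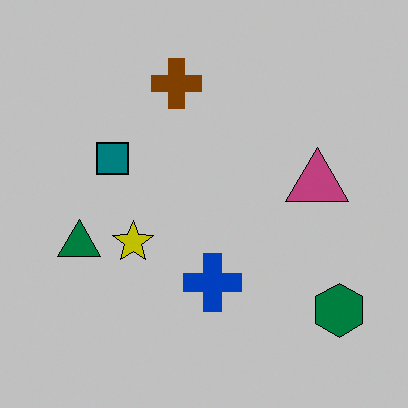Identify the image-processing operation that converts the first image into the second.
It was heavily posterized to just a handful of flat colors.

Each flat color has snapped to a coarser quantized level — most visibly, the near-white background has dropped to a flat grey.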